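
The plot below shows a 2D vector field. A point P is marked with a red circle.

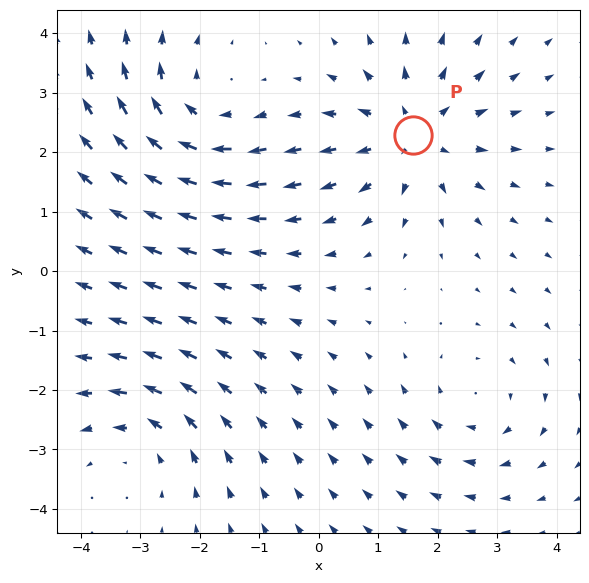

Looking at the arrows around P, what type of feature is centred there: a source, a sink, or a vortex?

At P (1.6, 2.3) the arrows spread outward. Divergence about +4, curl ≈0 — positive divergence with near-zero curl is a source.

source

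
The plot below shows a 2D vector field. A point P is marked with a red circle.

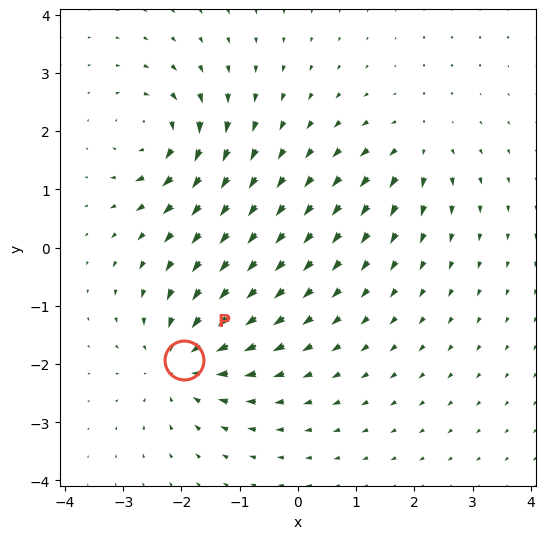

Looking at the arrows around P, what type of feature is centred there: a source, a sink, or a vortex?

At P (-2.0, -1.9) the arrows converge inward. Divergence about -5, curl ≈0 — negative divergence with near-zero curl is a sink.

sink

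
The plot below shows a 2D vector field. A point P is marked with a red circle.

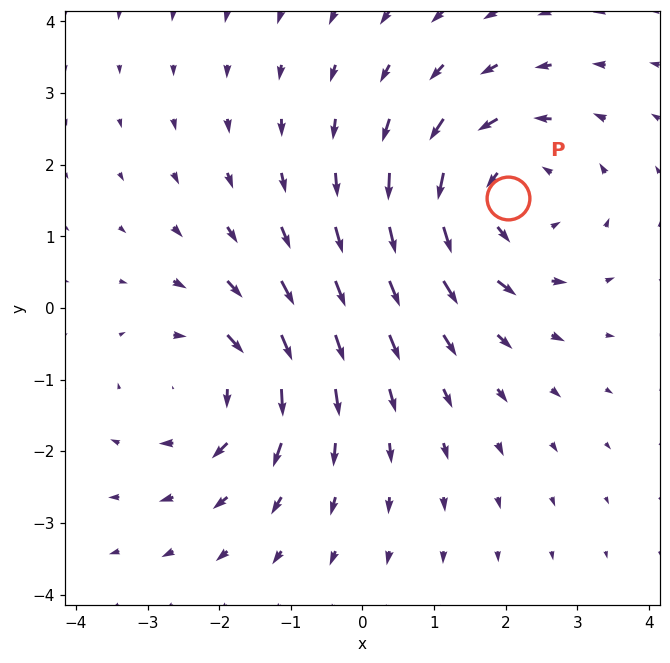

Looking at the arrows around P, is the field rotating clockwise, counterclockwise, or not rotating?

counterclockwise

Near P at (2.0, 1.5) the arrows circulate counterclockwise. The curl (z-component) there is about +3; positive curl means counterclockwise rotation.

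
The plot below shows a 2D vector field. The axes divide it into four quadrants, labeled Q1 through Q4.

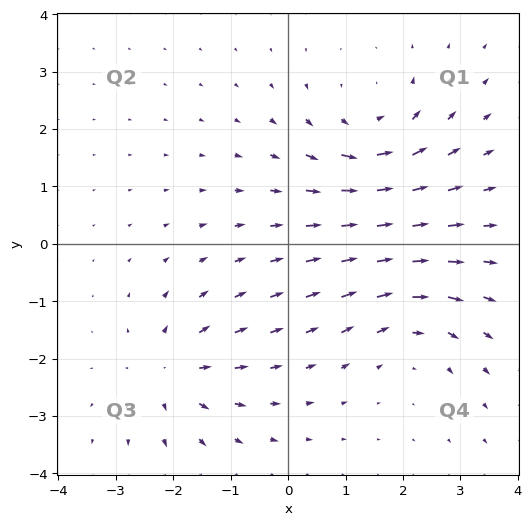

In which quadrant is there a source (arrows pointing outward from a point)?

Q3

The source sits at approximately (-2.0, -2.2), which lies in quadrant Q3. The divergence there is about +4, positive as expected for a source.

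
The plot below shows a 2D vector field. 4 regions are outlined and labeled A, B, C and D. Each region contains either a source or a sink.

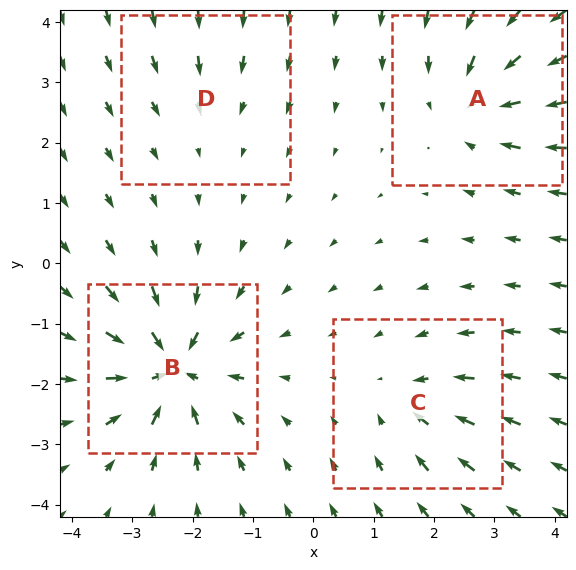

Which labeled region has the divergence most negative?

Divergence at each region's feature centre — A: about -6, B: about -9, C: about -4, D: about -3. Region B is most negative.

B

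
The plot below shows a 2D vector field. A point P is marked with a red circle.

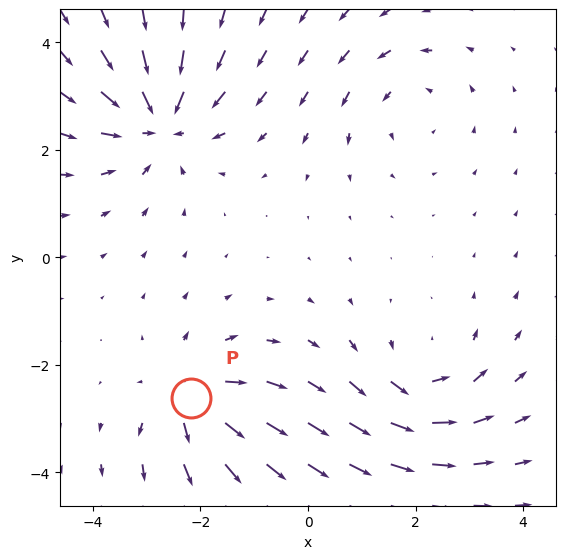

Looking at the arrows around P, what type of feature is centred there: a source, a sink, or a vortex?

source

At P (-2.2, -2.6) the arrows spread outward. Divergence about +5, curl ≈0 — positive divergence with near-zero curl is a source.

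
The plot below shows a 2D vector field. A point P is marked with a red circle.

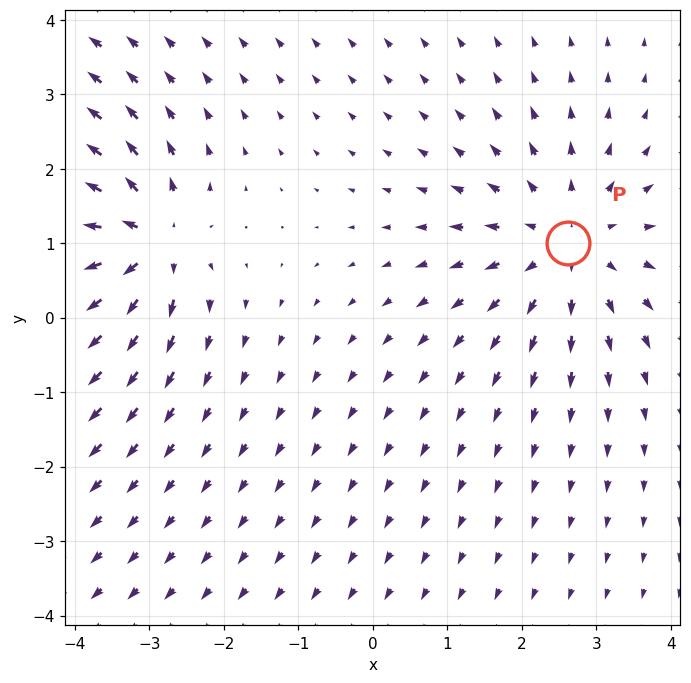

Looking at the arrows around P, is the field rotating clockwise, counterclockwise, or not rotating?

not rotating

Near P at (2.6, 1.0) the arrows show no circulation. The curl there is ≈0.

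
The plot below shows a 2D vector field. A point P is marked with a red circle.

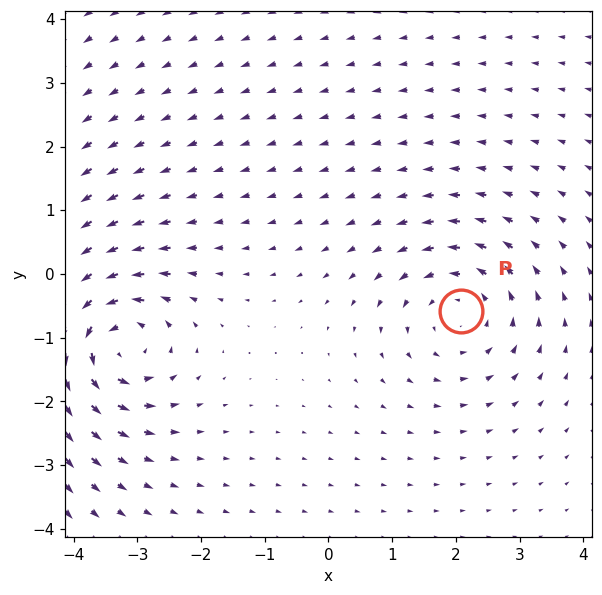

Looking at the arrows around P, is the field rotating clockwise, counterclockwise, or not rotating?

counterclockwise

Near P at (2.1, -0.6) the arrows circulate counterclockwise. The curl (z-component) there is about +3; positive curl means counterclockwise rotation.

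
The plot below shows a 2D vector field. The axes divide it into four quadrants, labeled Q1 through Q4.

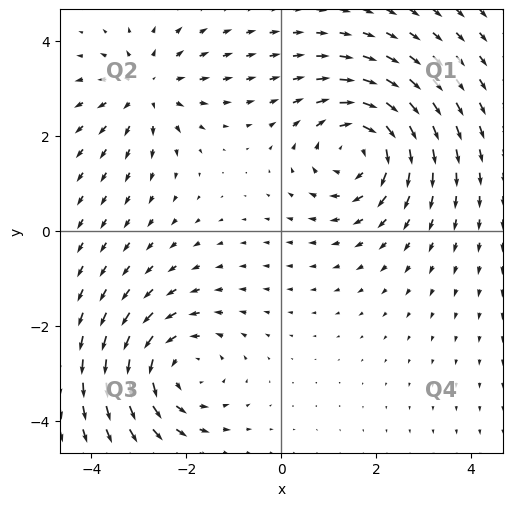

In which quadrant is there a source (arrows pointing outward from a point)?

The source sits at approximately (-2.8, 3.0), which lies in quadrant Q2. The divergence there is about +4, positive as expected for a source.

Q2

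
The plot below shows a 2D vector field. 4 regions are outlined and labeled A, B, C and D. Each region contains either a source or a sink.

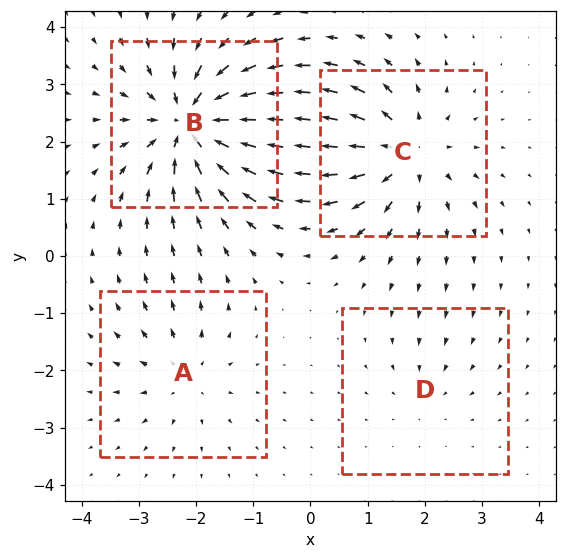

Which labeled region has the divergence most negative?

B

Divergence at each region's feature centre — A: about +4, B: about -8, C: about +6, D: about -2. Region B is most negative.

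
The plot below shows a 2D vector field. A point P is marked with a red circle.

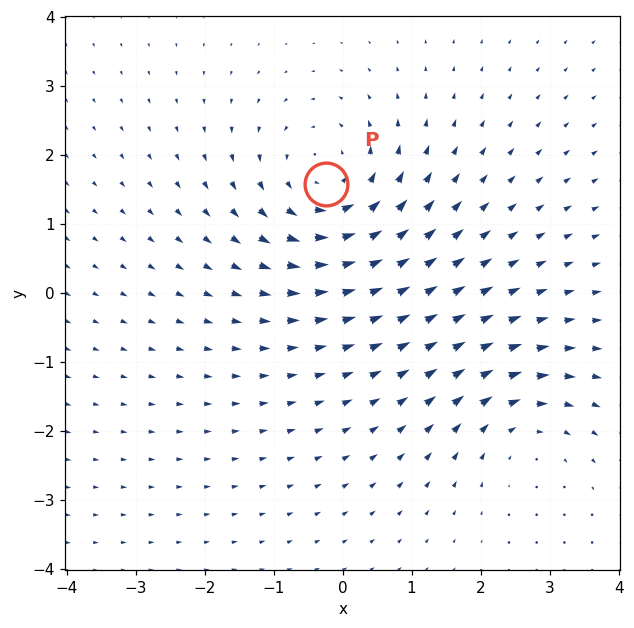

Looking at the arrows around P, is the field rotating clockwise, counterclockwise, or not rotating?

counterclockwise

Near P at (-0.2, 1.6) the arrows circulate counterclockwise. The curl (z-component) there is about +4; positive curl means counterclockwise rotation.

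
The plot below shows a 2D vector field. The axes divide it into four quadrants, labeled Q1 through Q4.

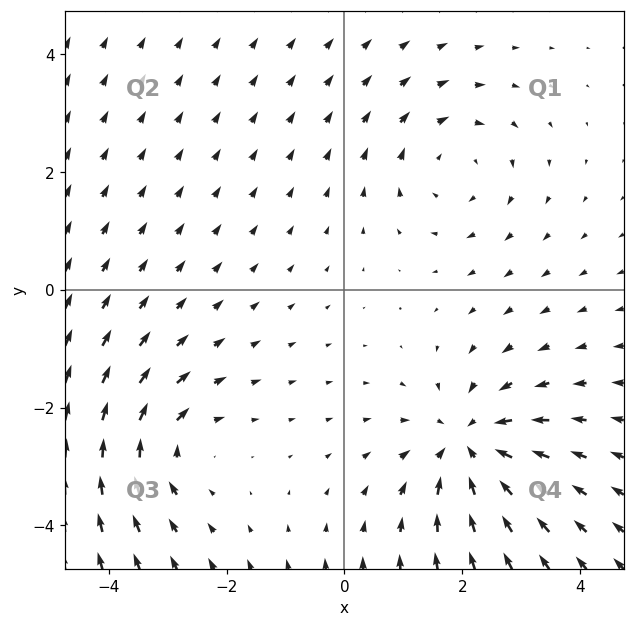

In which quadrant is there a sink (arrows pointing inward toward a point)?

The sink sits at approximately (2.1, -2.6), which lies in quadrant Q4. The divergence there is about -4, negative as expected for a sink.

Q4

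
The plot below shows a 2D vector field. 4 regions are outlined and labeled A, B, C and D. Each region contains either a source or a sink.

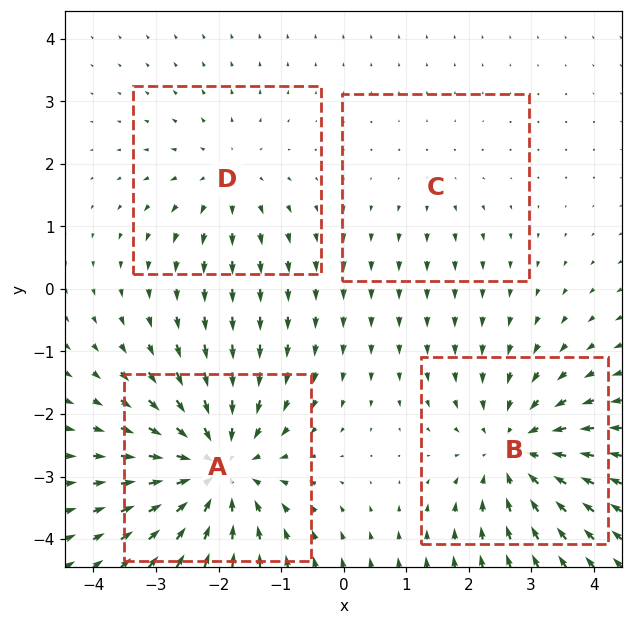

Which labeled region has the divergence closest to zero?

Divergence at each region's feature centre — A: about -6, B: about -5, C: about +2, D: about +3. Region C is closest to zero.

C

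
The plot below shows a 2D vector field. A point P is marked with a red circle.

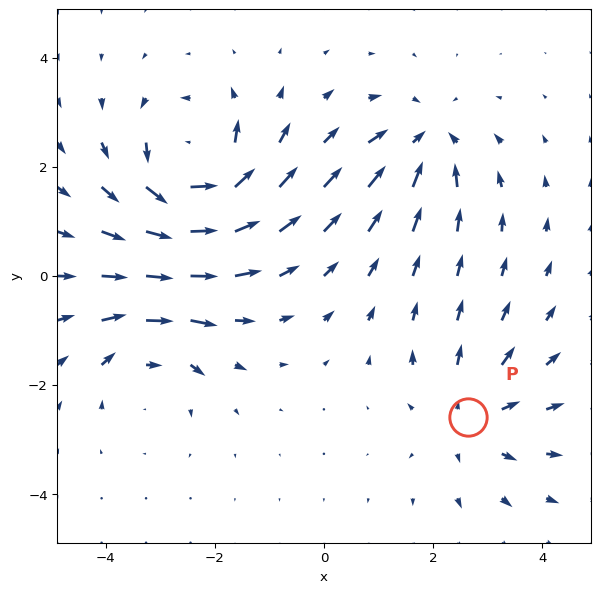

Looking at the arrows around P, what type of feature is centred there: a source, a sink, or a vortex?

At P (2.7, -2.6) the arrows spread outward. Divergence about +3, curl ≈0 — positive divergence with near-zero curl is a source.

source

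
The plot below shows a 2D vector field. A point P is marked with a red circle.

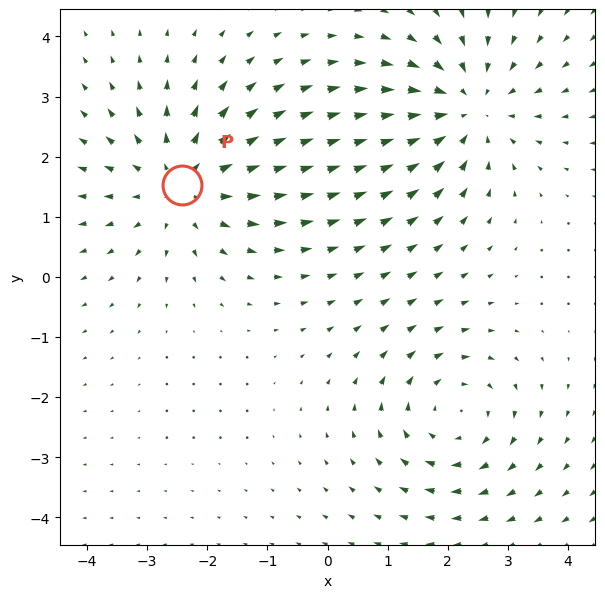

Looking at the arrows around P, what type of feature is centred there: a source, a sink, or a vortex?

At P (-2.4, 1.5) the arrows spread outward. Divergence about +3, curl ≈0 — positive divergence with near-zero curl is a source.

source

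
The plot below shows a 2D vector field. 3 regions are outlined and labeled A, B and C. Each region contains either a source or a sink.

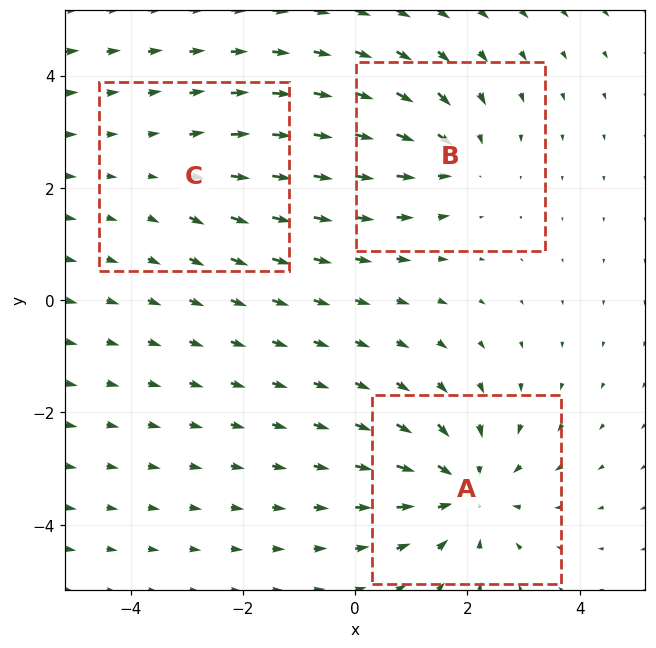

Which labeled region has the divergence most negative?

Divergence at each region's feature centre — A: about -4, B: about -3, C: about +2. Region A is most negative.

A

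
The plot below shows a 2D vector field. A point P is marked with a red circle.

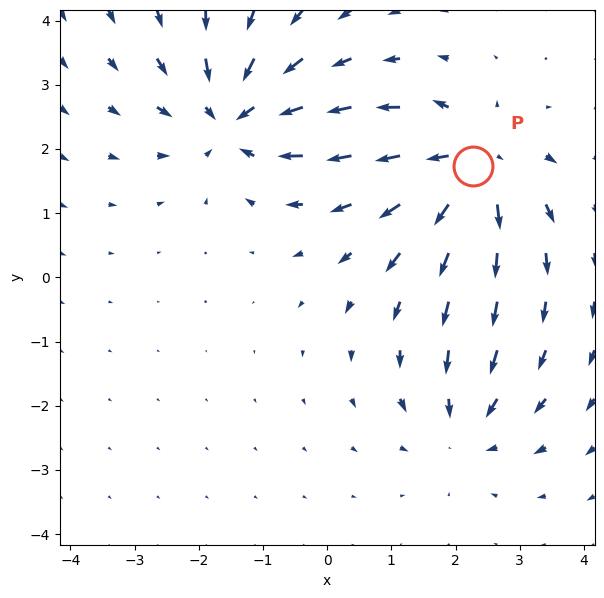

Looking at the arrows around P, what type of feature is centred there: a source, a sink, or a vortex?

At P (2.3, 1.7) the arrows spread outward. Divergence about +5, curl ≈0 — positive divergence with near-zero curl is a source.

source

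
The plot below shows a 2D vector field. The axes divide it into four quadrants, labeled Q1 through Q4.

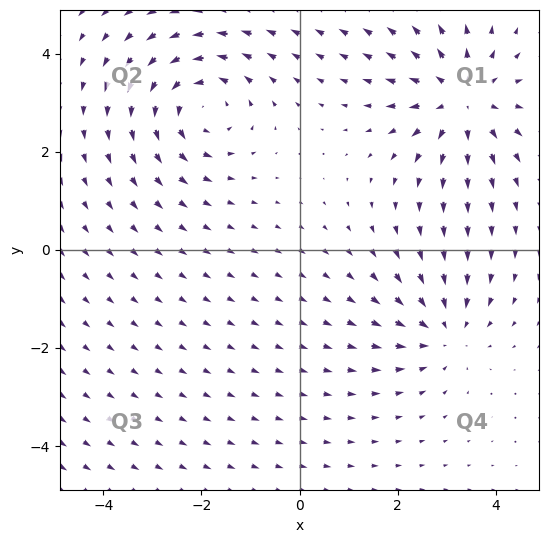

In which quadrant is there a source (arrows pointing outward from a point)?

The source sits at approximately (3.3, 3.1), which lies in quadrant Q1. The divergence there is about +4, positive as expected for a source.

Q1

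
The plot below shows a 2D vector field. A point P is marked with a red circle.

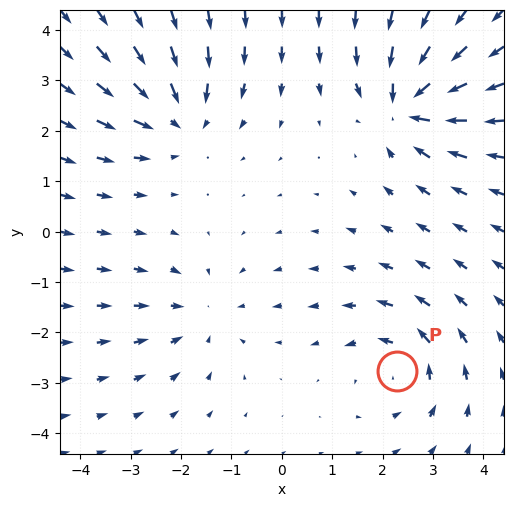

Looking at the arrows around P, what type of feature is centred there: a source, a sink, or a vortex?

vortex

At P (2.3, -2.8) the arrows circulate counterclockwise. Divergence ≈0, curl about +4 — near-zero divergence with nonzero curl is a vortex.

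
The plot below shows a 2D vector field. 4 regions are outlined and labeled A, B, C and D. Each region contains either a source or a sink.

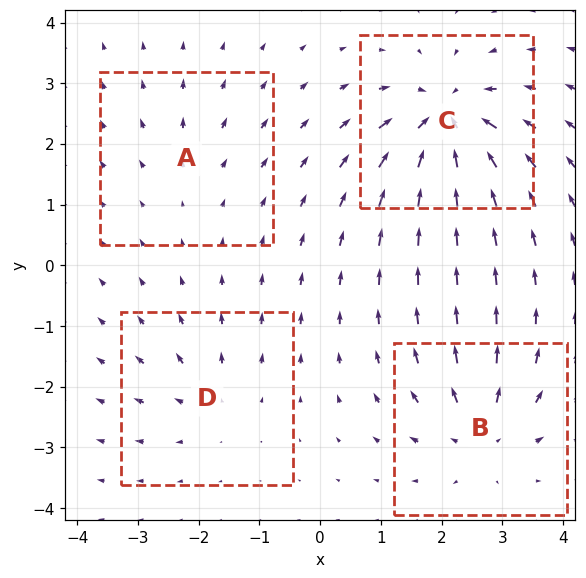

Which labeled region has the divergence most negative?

Divergence at each region's feature centre — A: about +2, B: about +6, C: about -9, D: about +4. Region C is most negative.

C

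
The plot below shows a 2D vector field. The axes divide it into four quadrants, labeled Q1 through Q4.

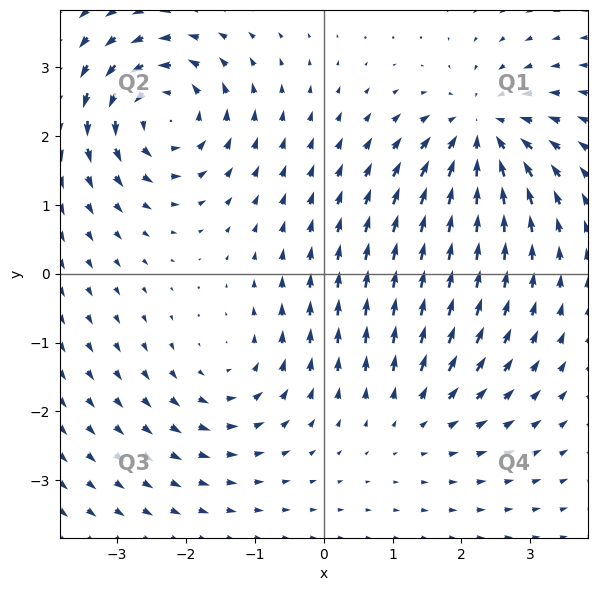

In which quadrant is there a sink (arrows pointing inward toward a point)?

Q1

The sink sits at approximately (2.3, 2.0), which lies in quadrant Q1. The divergence there is about -5, negative as expected for a sink.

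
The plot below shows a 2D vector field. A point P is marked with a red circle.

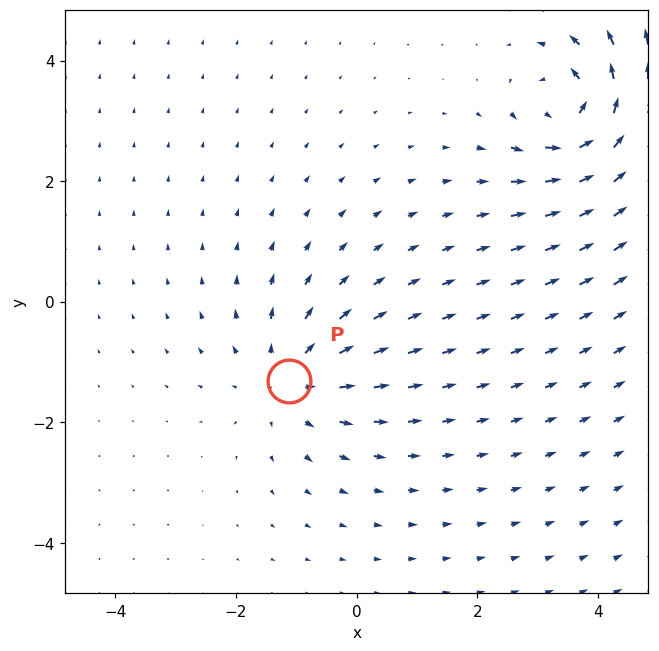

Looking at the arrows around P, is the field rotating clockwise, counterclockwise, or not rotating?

Near P at (-1.1, -1.3) the arrows show no circulation. The curl there is ≈0.

not rotating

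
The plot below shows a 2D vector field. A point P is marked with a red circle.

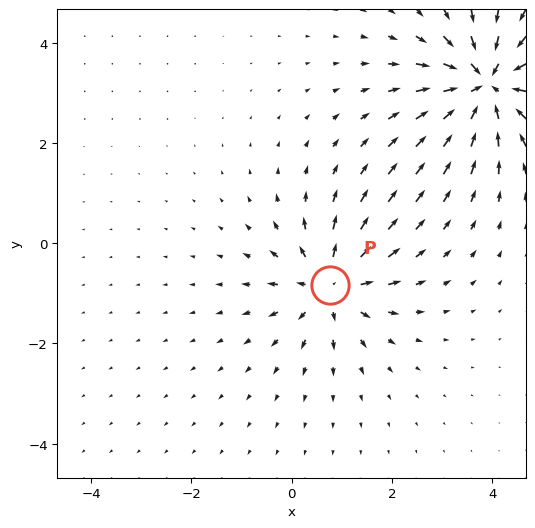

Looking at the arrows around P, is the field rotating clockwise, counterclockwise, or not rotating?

Near P at (0.8, -0.8) the arrows show no circulation. The curl there is ≈0.

not rotating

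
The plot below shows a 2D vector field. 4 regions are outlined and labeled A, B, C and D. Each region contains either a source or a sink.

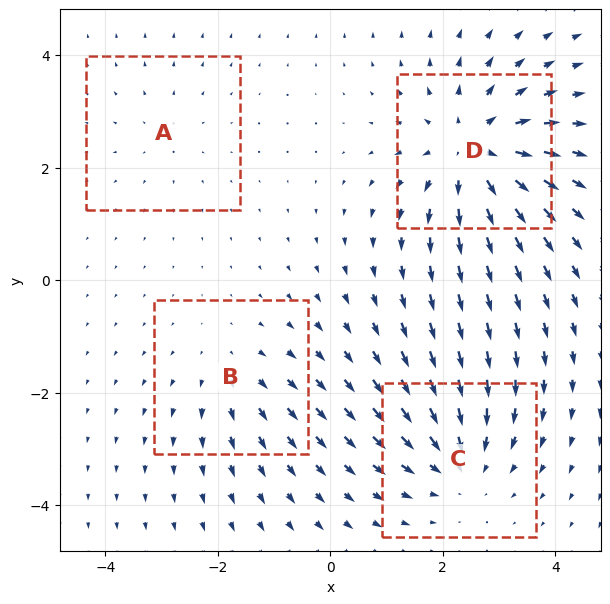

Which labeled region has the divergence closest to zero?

A

Divergence at each region's feature centre — A: about +2, B: about +3, C: about -4, D: about +6. Region A is closest to zero.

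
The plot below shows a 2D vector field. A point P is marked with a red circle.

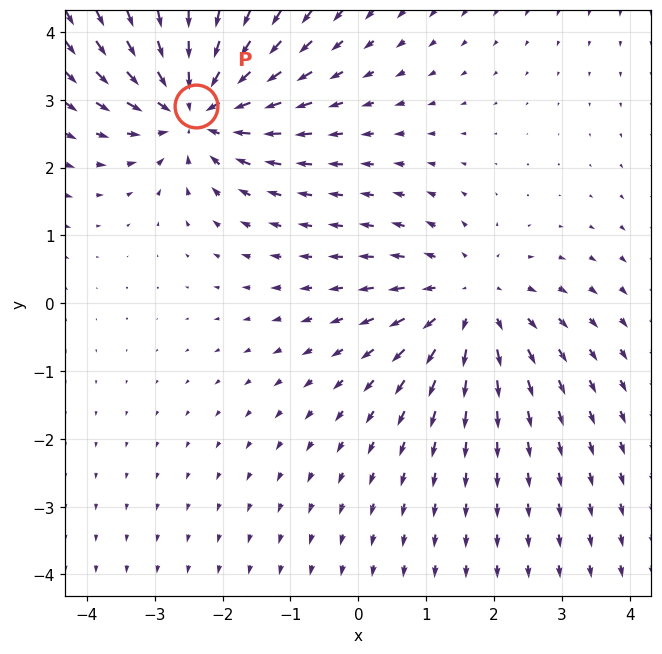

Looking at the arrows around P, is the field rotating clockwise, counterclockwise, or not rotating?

Near P at (-2.4, 2.9) the arrows show no circulation. The curl there is ≈0.

not rotating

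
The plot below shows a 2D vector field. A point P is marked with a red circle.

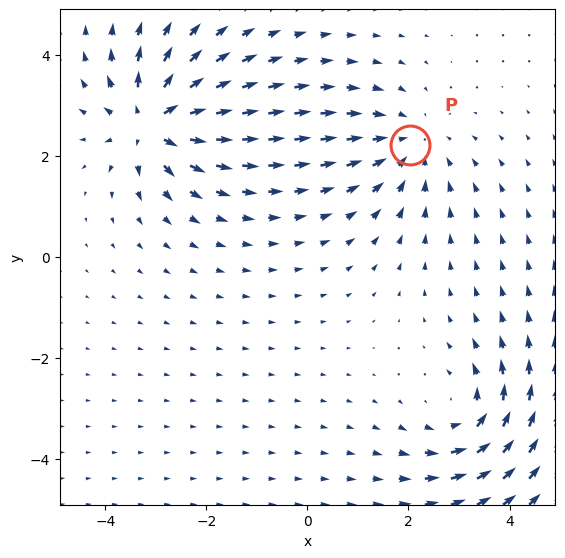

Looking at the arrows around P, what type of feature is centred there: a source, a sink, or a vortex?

sink

At P (2.0, 2.2) the arrows converge inward. Divergence about -3, curl ≈0 — negative divergence with near-zero curl is a sink.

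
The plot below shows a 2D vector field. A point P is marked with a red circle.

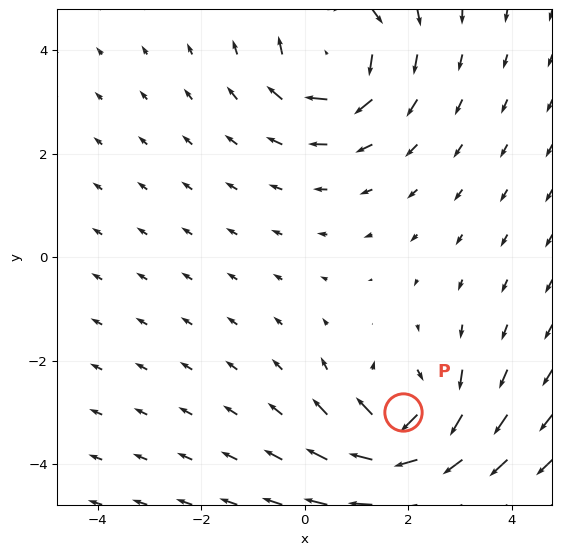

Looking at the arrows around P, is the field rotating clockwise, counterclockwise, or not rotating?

clockwise

Near P at (1.9, -3.0) the arrows circulate clockwise. The curl (z-component) there is about -7; negative curl means clockwise rotation.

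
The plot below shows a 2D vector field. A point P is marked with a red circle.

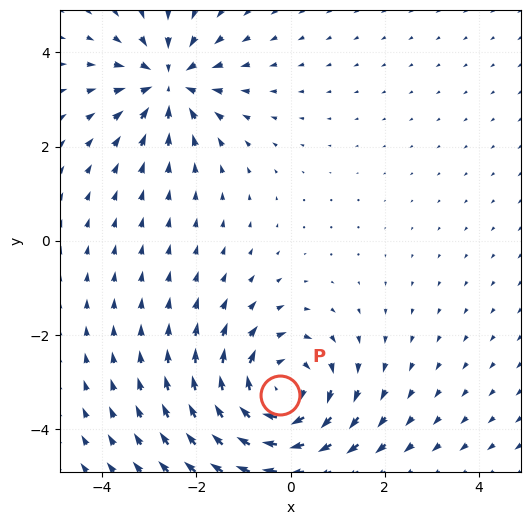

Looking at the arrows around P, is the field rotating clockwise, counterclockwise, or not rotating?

Near P at (-0.2, -3.3) the arrows circulate clockwise. The curl (z-component) there is about -3; negative curl means clockwise rotation.

clockwise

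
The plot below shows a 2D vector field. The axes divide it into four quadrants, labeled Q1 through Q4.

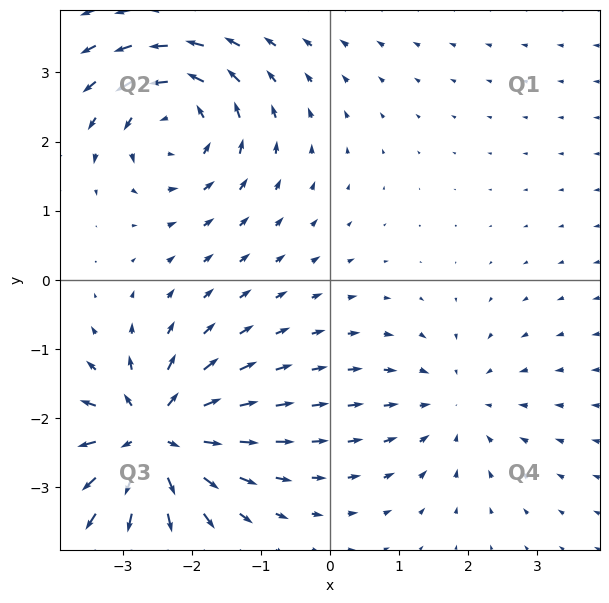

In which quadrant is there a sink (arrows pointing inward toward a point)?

Q4

The sink sits at approximately (1.8, -1.8), which lies in quadrant Q4. The divergence there is about -3, negative as expected for a sink.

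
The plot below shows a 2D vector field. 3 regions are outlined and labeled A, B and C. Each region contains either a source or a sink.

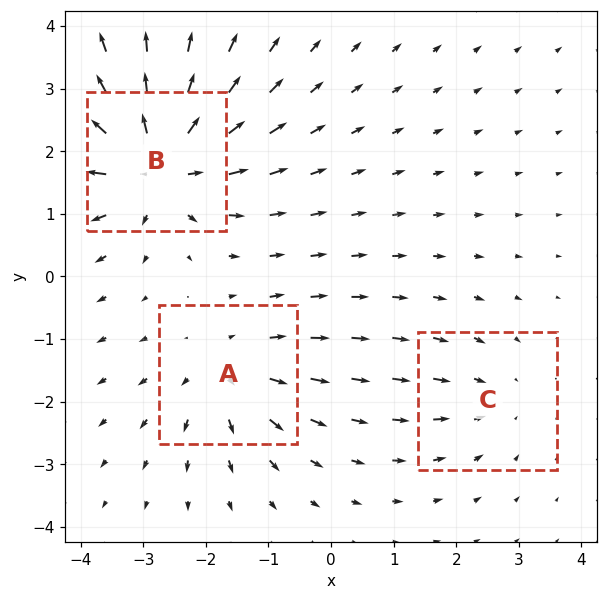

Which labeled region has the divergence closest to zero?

Divergence at each region's feature centre — A: about +3, B: about +5, C: about -2. Region C is closest to zero.

C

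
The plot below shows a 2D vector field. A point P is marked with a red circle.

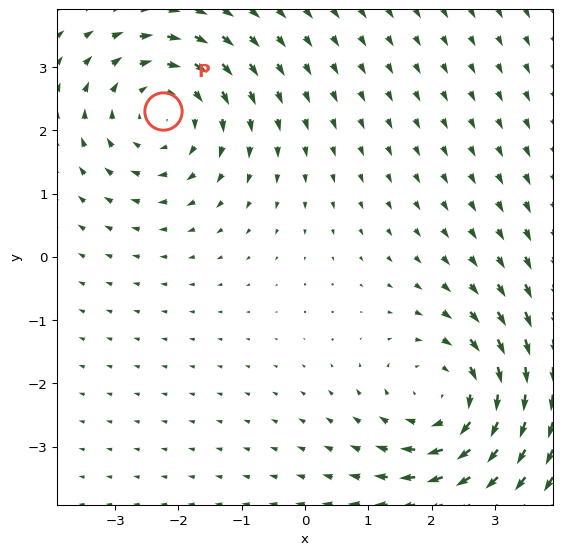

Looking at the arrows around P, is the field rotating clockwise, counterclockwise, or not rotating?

clockwise

Near P at (-2.2, 2.3) the arrows circulate clockwise. The curl (z-component) there is about -4; negative curl means clockwise rotation.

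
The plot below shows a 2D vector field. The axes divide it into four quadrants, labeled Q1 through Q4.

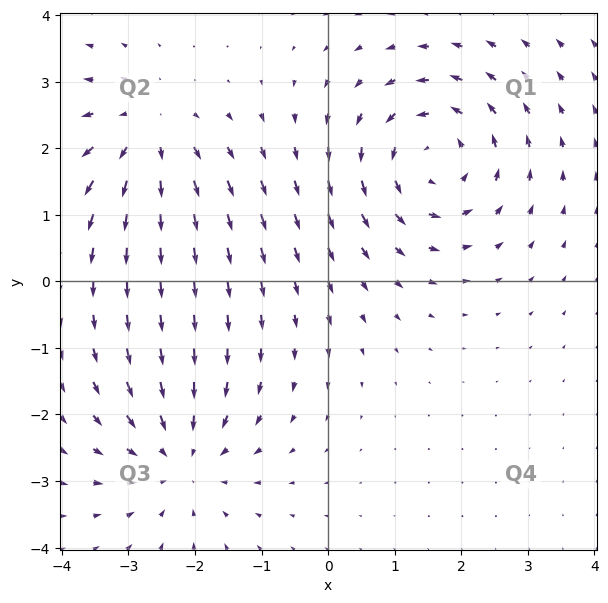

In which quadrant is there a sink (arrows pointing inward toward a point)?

The sink sits at approximately (-2.2, -2.7), which lies in quadrant Q3. The divergence there is about -4, negative as expected for a sink.

Q3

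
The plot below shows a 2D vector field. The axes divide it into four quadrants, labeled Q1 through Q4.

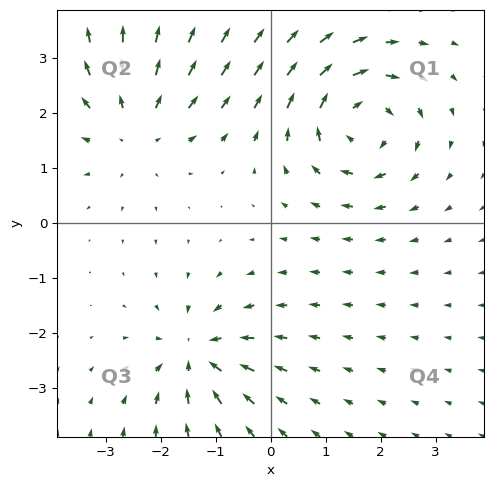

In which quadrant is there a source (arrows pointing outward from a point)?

The source sits at approximately (-2.5, 1.7), which lies in quadrant Q2. The divergence there is about +3, positive as expected for a source.

Q2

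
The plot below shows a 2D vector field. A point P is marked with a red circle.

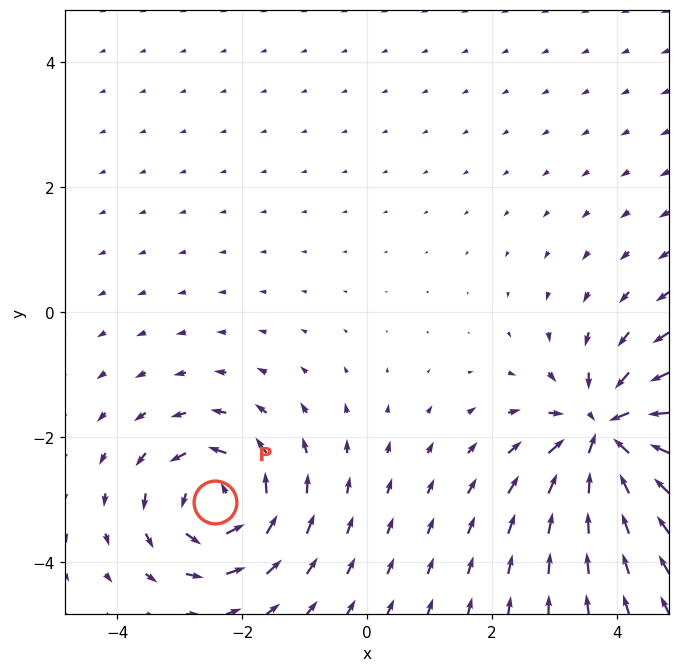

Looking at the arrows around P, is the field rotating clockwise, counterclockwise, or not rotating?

Near P at (-2.4, -3.0) the arrows circulate counterclockwise. The curl (z-component) there is about +4; positive curl means counterclockwise rotation.

counterclockwise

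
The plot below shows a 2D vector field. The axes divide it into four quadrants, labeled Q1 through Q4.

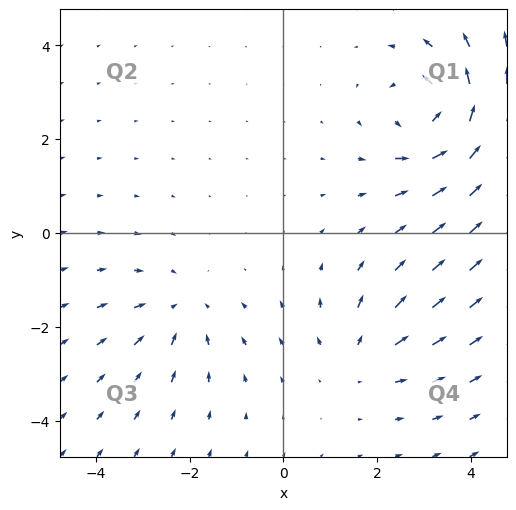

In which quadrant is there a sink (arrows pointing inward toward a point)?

Q3

The sink sits at approximately (-2.2, -1.6), which lies in quadrant Q3. The divergence there is about -2, negative as expected for a sink.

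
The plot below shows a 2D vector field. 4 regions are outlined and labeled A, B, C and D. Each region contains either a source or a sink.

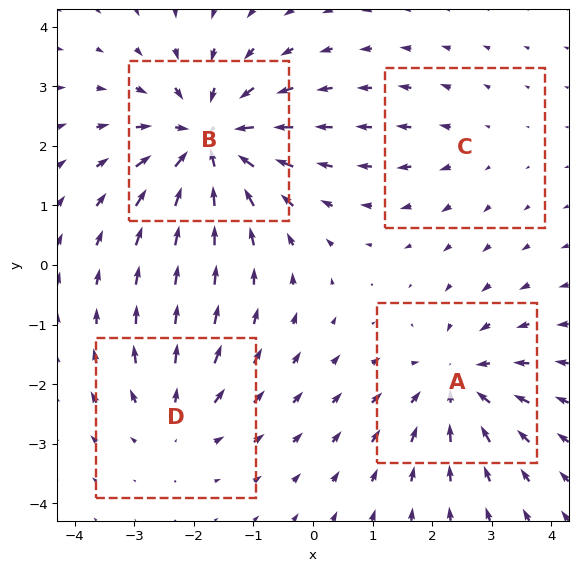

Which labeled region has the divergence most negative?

B

Divergence at each region's feature centre — A: about -5, B: about -7, C: about +2, D: about +3. Region B is most negative.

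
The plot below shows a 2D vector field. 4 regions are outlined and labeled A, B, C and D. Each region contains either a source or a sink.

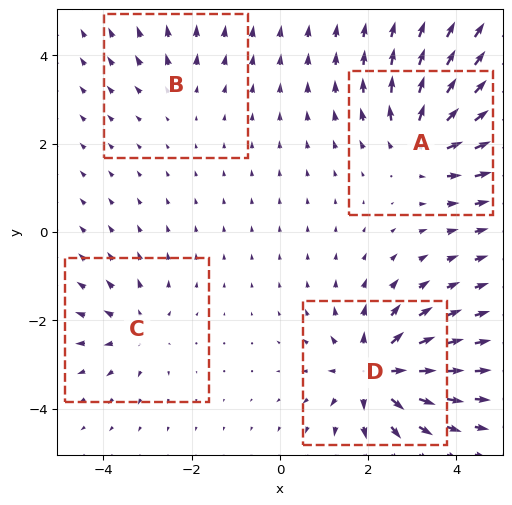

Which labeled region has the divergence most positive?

Divergence at each region's feature centre — A: about +6, B: about +2, C: about +4, D: about +7. Region D is most positive.

D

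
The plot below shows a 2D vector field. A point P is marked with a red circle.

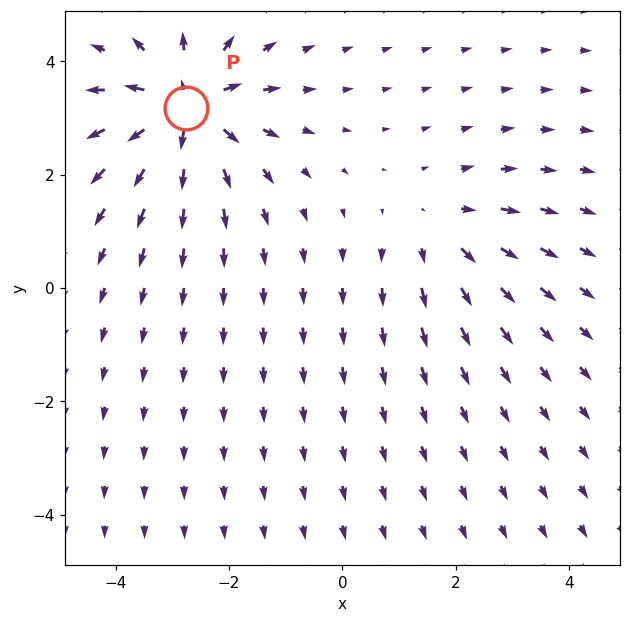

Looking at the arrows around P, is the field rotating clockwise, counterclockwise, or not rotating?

not rotating

Near P at (-2.8, 3.2) the arrows show no circulation. The curl there is ≈0.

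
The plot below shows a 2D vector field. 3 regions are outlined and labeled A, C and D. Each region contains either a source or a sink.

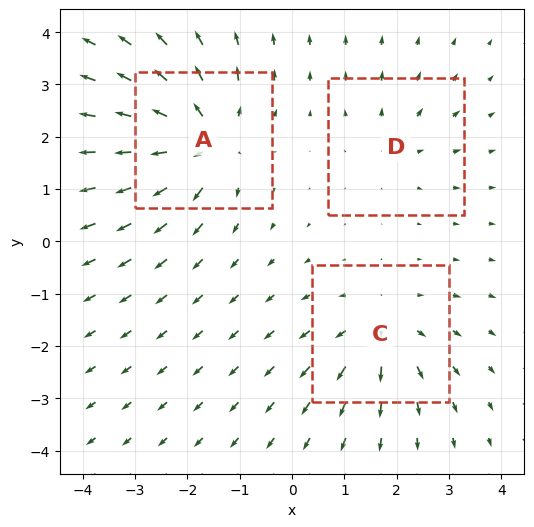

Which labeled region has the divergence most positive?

Divergence at each region's feature centre — A: about +5, C: about +4, D: about +2. Region A is most positive.

A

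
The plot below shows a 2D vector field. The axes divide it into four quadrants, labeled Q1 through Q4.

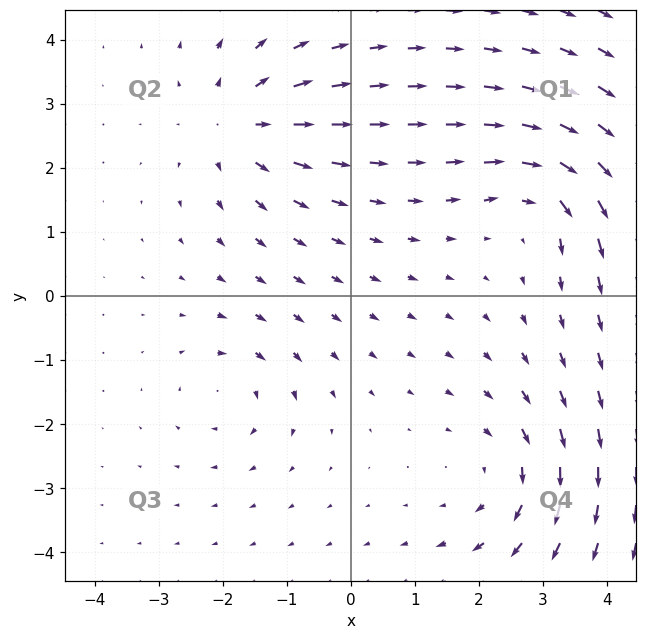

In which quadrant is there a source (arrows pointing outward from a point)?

The source sits at approximately (-1.8, 2.7), which lies in quadrant Q2. The divergence there is about +5, positive as expected for a source.

Q2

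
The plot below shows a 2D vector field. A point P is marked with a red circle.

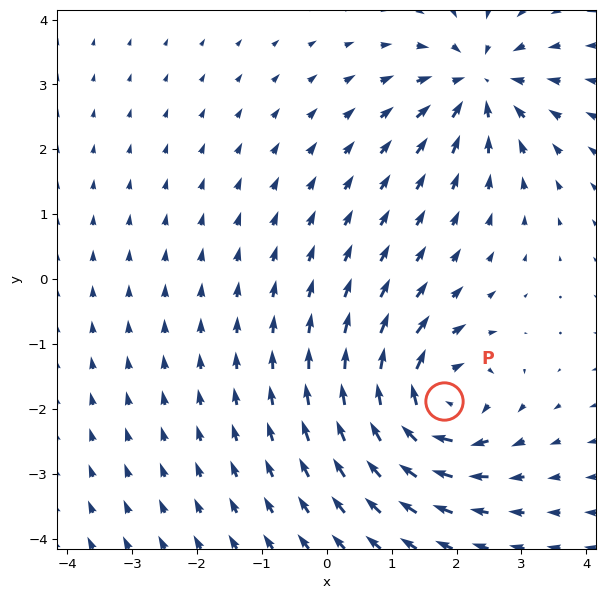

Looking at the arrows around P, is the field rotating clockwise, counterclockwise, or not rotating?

Near P at (1.8, -1.9) the arrows circulate clockwise. The curl (z-component) there is about -7; negative curl means clockwise rotation.

clockwise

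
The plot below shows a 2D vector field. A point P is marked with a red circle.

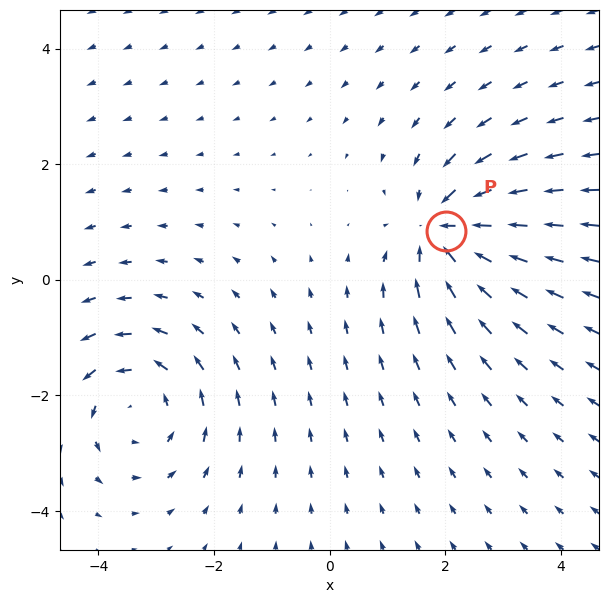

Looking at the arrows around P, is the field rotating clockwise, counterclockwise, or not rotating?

Near P at (2.0, 0.9) the arrows show no circulation. The curl there is ≈0.

not rotating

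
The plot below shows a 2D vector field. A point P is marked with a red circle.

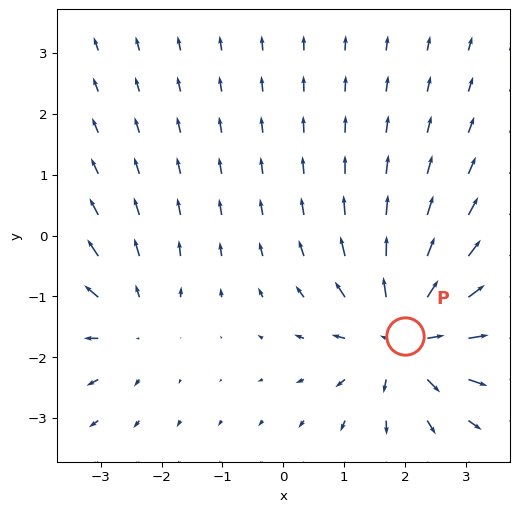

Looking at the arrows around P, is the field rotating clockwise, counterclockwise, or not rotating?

not rotating

Near P at (2.0, -1.6) the arrows show no circulation. The curl there is ≈0.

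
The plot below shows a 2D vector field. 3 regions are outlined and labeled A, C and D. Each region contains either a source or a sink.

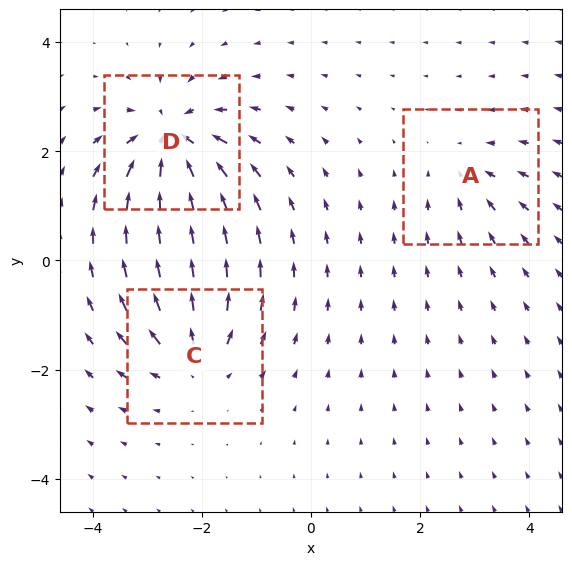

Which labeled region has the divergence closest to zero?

Divergence at each region's feature centre — A: about -2, C: about +4, D: about -6. Region A is closest to zero.

A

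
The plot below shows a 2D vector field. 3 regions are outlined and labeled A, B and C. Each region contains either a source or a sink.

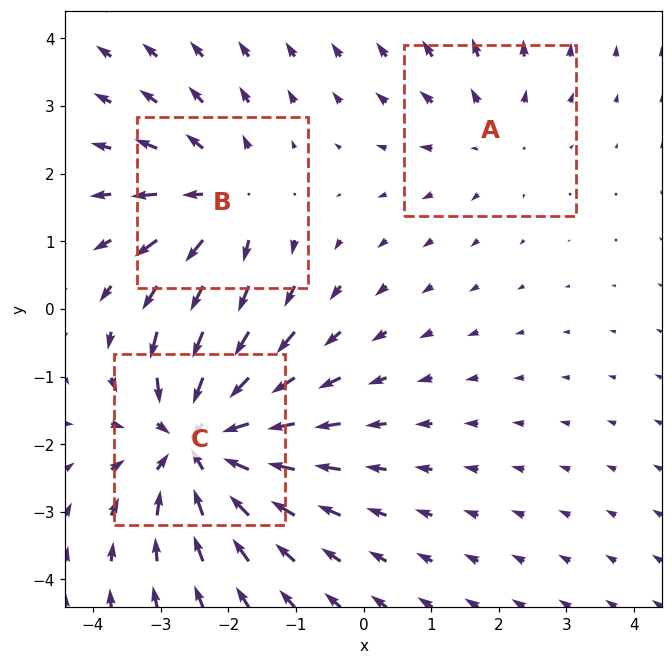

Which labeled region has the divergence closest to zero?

Divergence at each region's feature centre — A: about +2, B: about +3, C: about -5. Region A is closest to zero.

A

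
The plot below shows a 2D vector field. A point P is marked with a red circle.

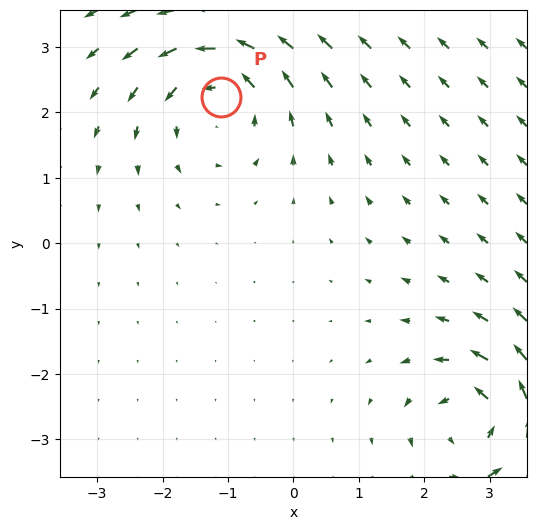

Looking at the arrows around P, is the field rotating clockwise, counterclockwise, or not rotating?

counterclockwise

Near P at (-1.1, 2.2) the arrows circulate counterclockwise. The curl (z-component) there is about +4; positive curl means counterclockwise rotation.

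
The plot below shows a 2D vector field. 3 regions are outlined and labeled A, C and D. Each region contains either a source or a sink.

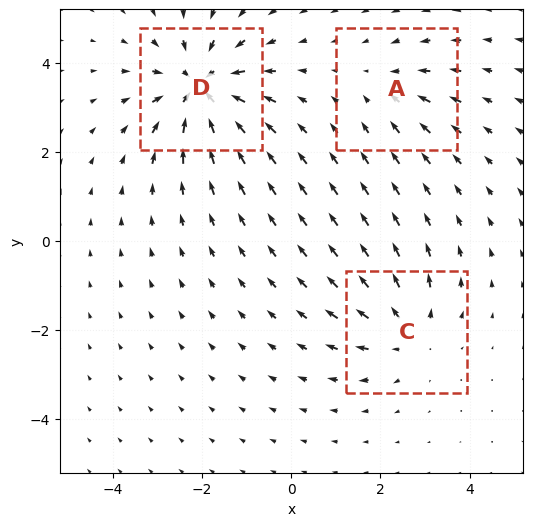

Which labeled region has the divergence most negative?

Divergence at each region's feature centre — A: about -2, C: about +3, D: about -5. Region D is most negative.

D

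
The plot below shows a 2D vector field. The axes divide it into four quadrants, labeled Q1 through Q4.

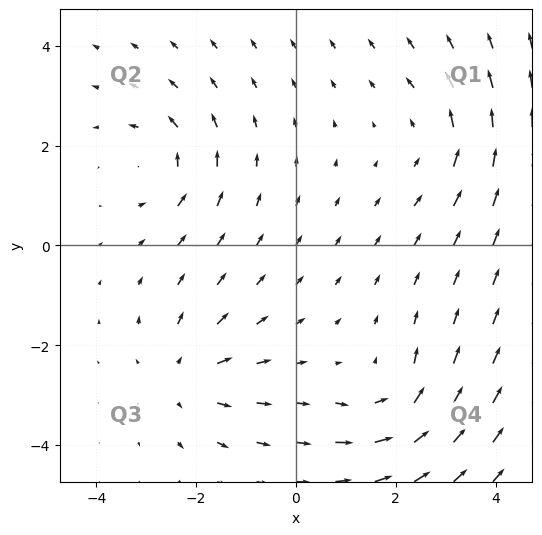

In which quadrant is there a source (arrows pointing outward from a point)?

The source sits at approximately (-2.2, -2.6), which lies in quadrant Q3. The divergence there is about +3, positive as expected for a source.

Q3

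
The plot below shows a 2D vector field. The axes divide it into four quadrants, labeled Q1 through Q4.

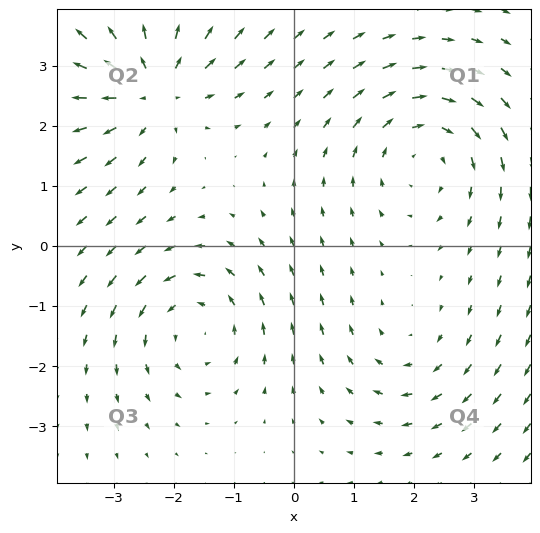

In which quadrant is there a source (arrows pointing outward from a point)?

Q2

The source sits at approximately (-2.3, 2.6), which lies in quadrant Q2. The divergence there is about +5, positive as expected for a source.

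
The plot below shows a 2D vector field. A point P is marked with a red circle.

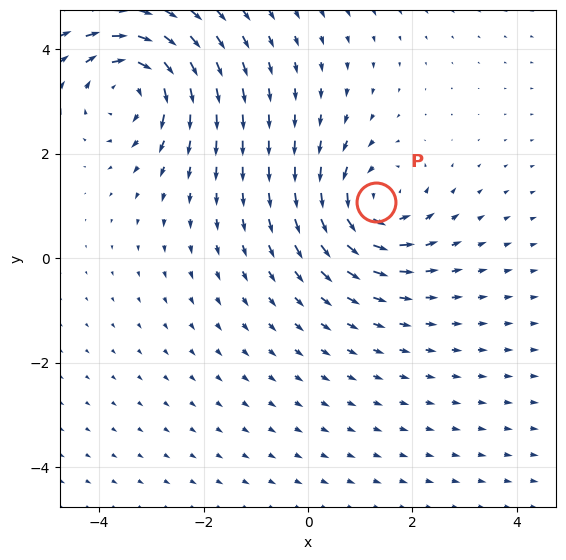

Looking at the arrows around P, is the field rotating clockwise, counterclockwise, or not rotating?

counterclockwise

Near P at (1.3, 1.1) the arrows circulate counterclockwise. The curl (z-component) there is about +4; positive curl means counterclockwise rotation.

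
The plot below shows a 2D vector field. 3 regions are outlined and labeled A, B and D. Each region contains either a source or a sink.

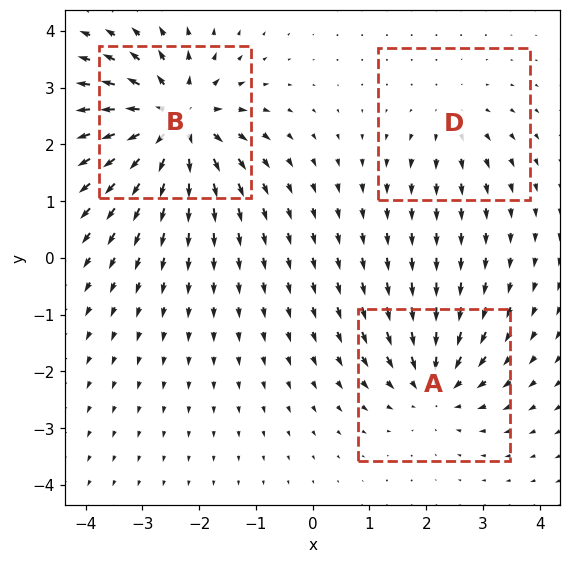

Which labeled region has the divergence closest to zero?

D

Divergence at each region's feature centre — A: about -4, B: about +6, D: about +2. Region D is closest to zero.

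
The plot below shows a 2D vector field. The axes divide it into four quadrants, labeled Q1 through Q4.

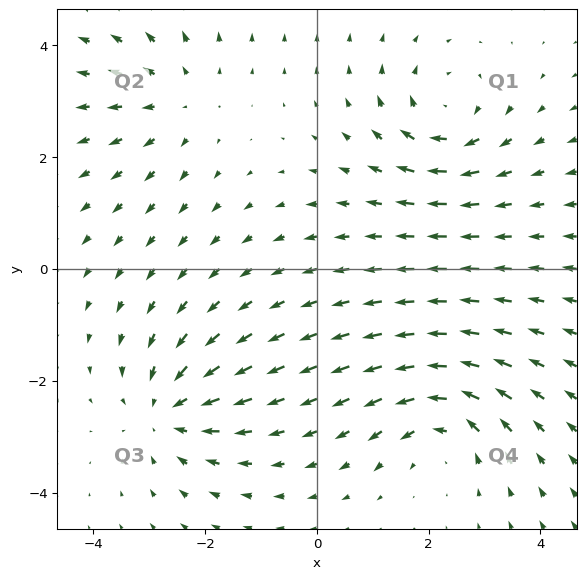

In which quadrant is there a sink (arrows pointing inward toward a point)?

The sink sits at approximately (-2.6, -2.5), which lies in quadrant Q3. The divergence there is about -5, negative as expected for a sink.

Q3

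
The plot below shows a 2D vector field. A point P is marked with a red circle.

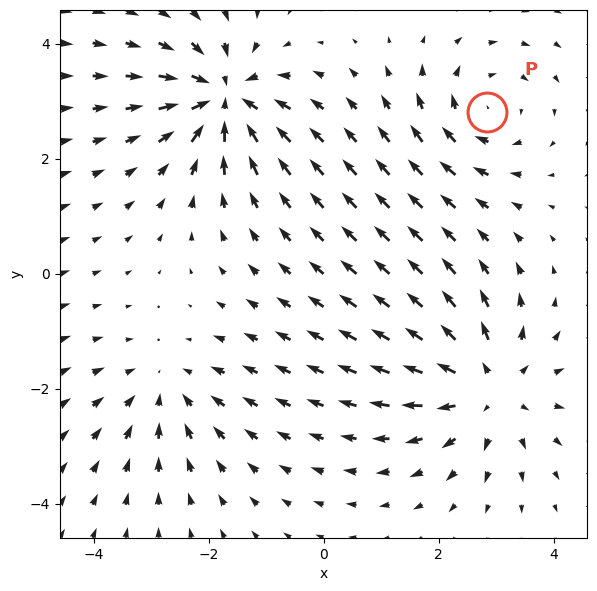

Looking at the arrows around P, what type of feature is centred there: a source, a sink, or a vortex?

At P (2.8, 2.8) the arrows circulate clockwise. Divergence ≈0, curl about -3 — near-zero divergence with nonzero curl is a vortex.

vortex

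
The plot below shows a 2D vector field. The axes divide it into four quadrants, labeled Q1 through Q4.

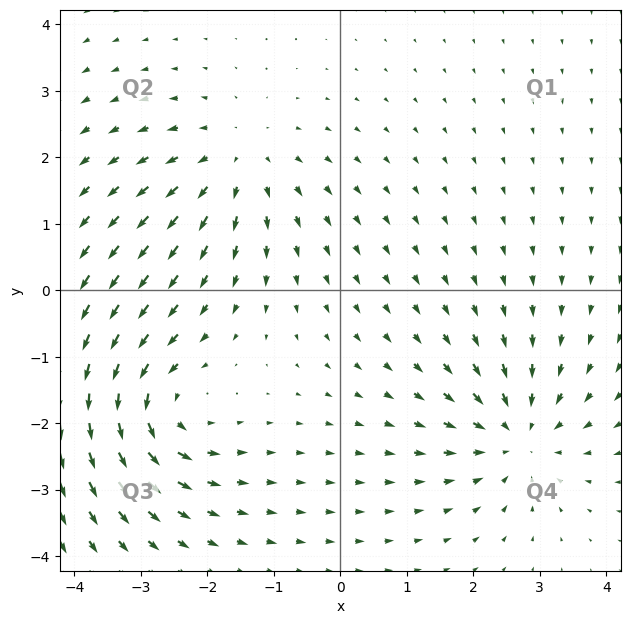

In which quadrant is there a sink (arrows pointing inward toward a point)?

The sink sits at approximately (2.7, -2.2), which lies in quadrant Q4. The divergence there is about -4, negative as expected for a sink.

Q4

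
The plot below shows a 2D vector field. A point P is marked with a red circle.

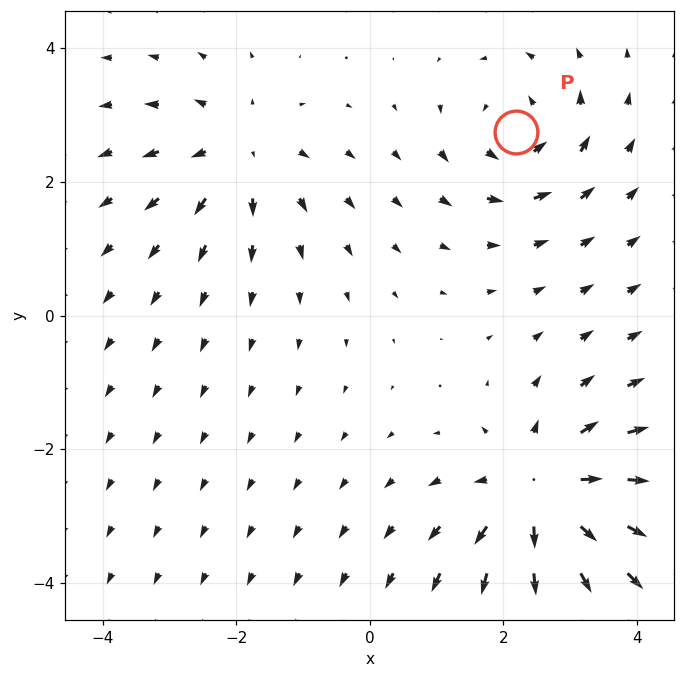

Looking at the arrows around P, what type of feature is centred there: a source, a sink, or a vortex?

At P (2.2, 2.7) the arrows circulate counterclockwise. Divergence ≈0, curl about +4 — near-zero divergence with nonzero curl is a vortex.

vortex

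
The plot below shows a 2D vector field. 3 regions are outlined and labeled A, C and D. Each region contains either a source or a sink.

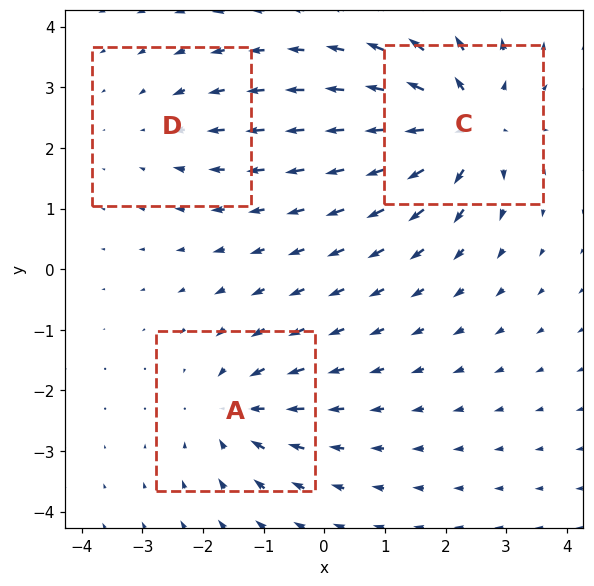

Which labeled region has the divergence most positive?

C

Divergence at each region's feature centre — A: about -3, C: about +5, D: about -2. Region C is most positive.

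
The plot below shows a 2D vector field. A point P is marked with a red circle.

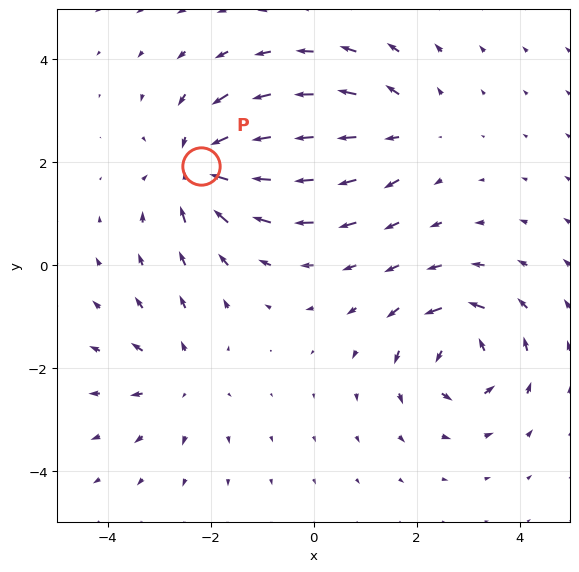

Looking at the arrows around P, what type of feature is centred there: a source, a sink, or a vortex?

At P (-2.2, 1.9) the arrows converge inward. Divergence about -6, curl ≈0 — negative divergence with near-zero curl is a sink.

sink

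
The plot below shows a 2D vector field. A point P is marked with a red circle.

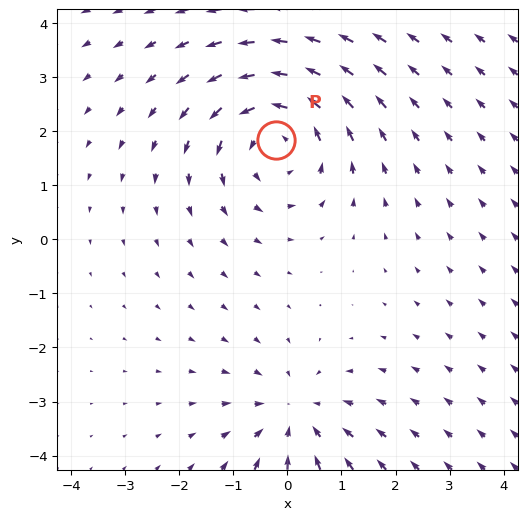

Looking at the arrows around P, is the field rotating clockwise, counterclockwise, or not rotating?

Near P at (-0.2, 1.8) the arrows circulate counterclockwise. The curl (z-component) there is about +4; positive curl means counterclockwise rotation.

counterclockwise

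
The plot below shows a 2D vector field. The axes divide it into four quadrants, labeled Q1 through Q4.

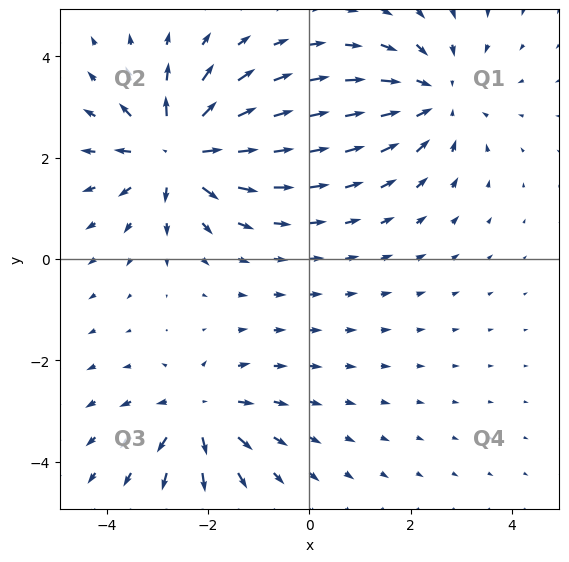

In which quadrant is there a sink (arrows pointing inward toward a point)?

The sink sits at approximately (2.5, 3.2), which lies in quadrant Q1. The divergence there is about -3, negative as expected for a sink.

Q1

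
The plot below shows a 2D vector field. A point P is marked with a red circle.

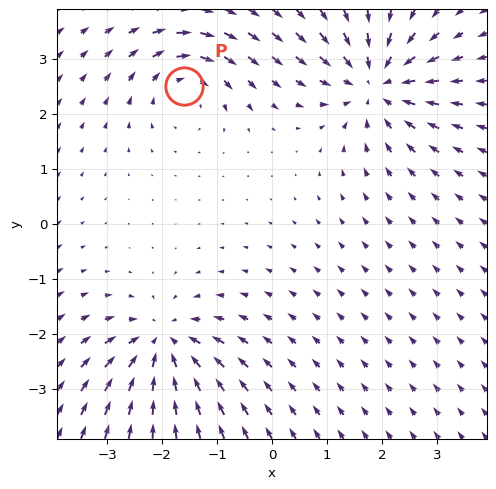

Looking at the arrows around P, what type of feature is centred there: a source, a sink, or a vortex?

At P (-1.6, 2.5) the arrows circulate clockwise. Divergence ≈0, curl about -4 — near-zero divergence with nonzero curl is a vortex.

vortex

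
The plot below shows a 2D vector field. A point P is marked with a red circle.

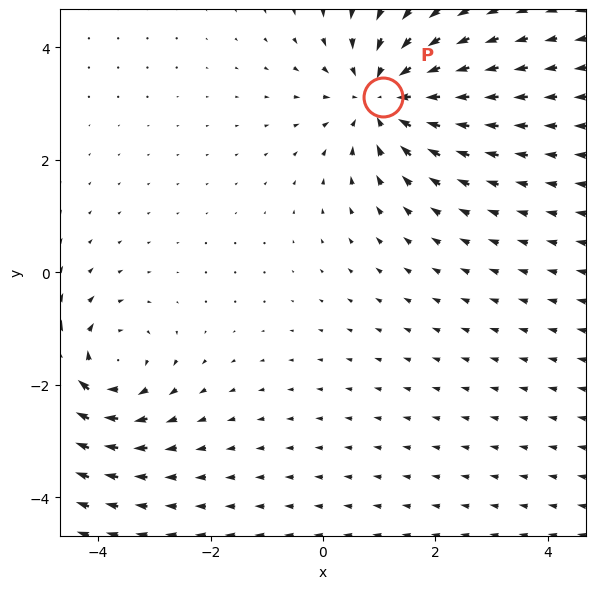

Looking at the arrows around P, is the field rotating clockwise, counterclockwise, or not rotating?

Near P at (1.1, 3.1) the arrows show no circulation. The curl there is ≈0.

not rotating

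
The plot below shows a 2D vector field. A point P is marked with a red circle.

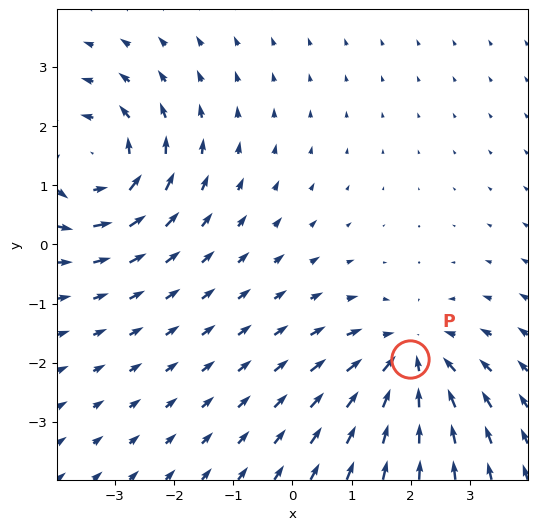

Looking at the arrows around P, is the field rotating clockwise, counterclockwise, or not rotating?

Near P at (2.0, -1.9) the arrows show no circulation. The curl there is ≈0.

not rotating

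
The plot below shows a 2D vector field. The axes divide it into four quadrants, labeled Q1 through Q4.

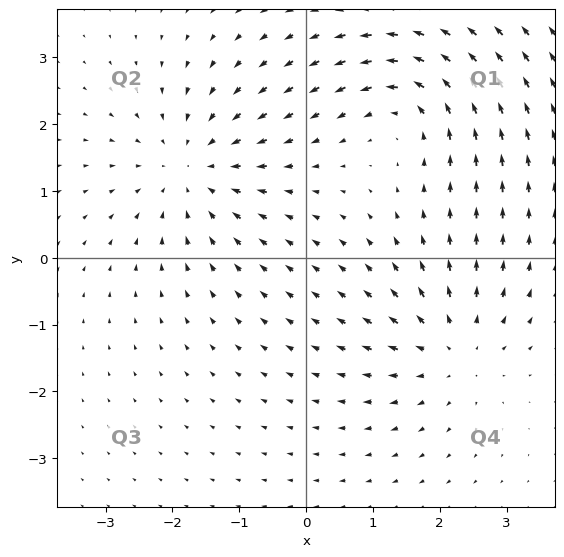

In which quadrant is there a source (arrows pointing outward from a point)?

Q4

The source sits at approximately (2.2, -1.4), which lies in quadrant Q4. The divergence there is about +3, positive as expected for a source.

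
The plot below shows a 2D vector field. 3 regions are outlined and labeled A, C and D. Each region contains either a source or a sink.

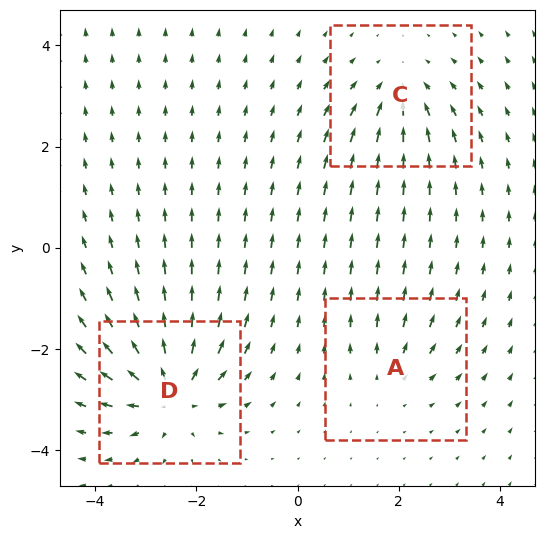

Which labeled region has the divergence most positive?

D

Divergence at each region's feature centre — A: about +2, C: about -4, D: about +6. Region D is most positive.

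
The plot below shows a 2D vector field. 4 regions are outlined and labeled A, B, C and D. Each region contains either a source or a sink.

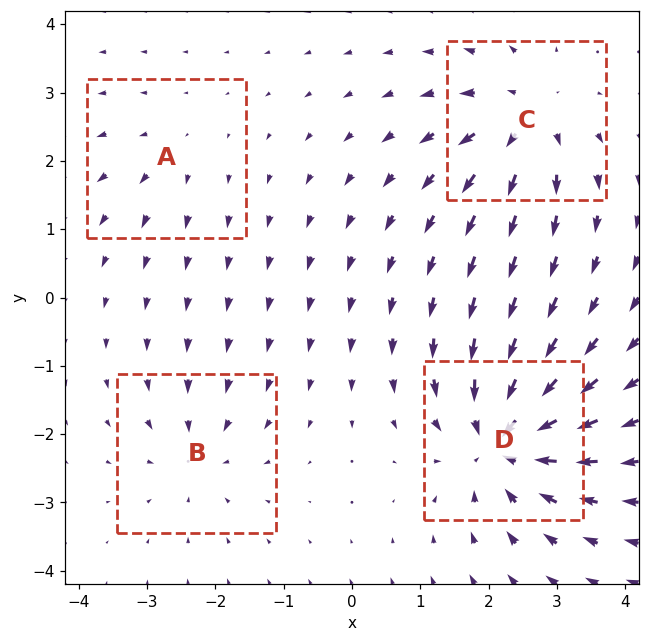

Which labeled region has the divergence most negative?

D

Divergence at each region's feature centre — A: about +2, B: about -4, C: about +6, D: about -8. Region D is most negative.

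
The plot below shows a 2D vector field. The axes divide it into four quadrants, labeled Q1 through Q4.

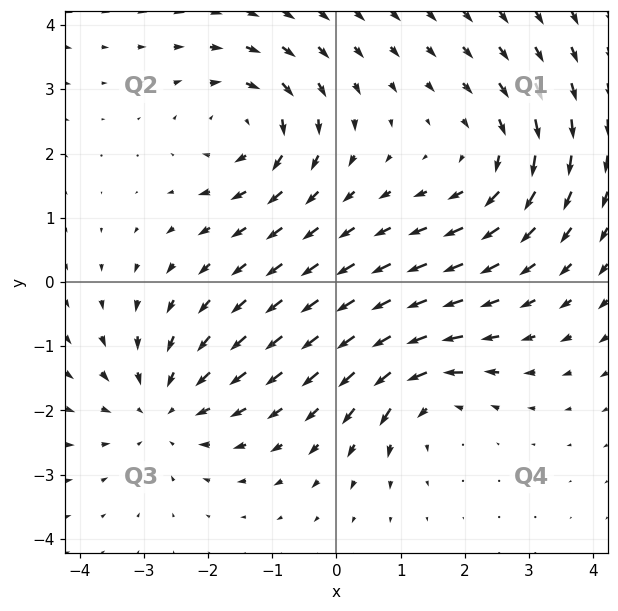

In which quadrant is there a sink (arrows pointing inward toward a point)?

Q3

The sink sits at approximately (-2.7, -2.0), which lies in quadrant Q3. The divergence there is about -4, negative as expected for a sink.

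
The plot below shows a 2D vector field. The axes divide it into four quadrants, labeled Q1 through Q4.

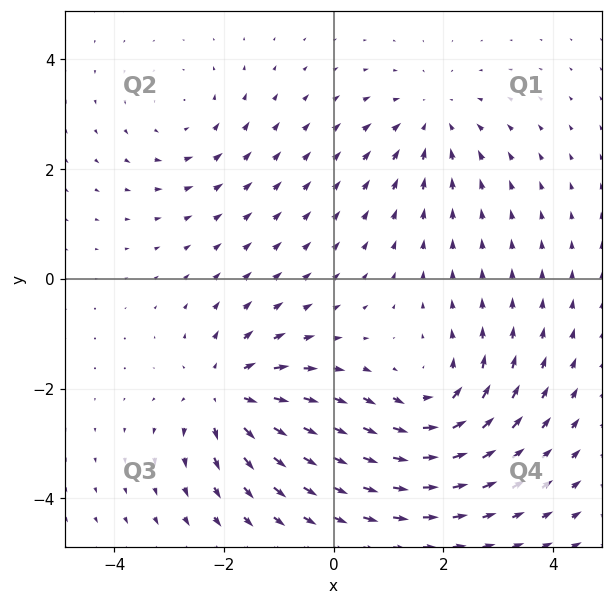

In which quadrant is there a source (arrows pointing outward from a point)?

Q3

The source sits at approximately (-1.9, -2.1), which lies in quadrant Q3. The divergence there is about +5, positive as expected for a source.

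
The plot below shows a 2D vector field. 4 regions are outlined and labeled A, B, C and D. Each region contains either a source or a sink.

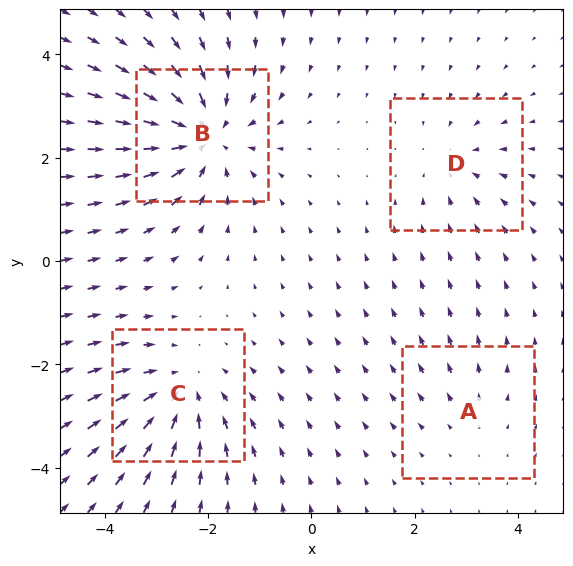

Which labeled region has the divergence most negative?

Divergence at each region's feature centre — A: about +2, B: about -7, C: about -5, D: about -3. Region B is most negative.

B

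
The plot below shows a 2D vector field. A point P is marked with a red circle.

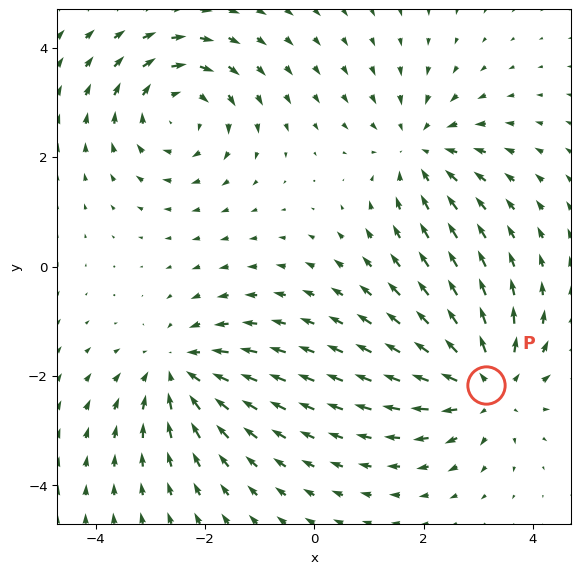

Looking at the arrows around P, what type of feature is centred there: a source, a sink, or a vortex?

At P (3.1, -2.2) the arrows spread outward. Divergence about +4, curl ≈0 — positive divergence with near-zero curl is a source.

source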